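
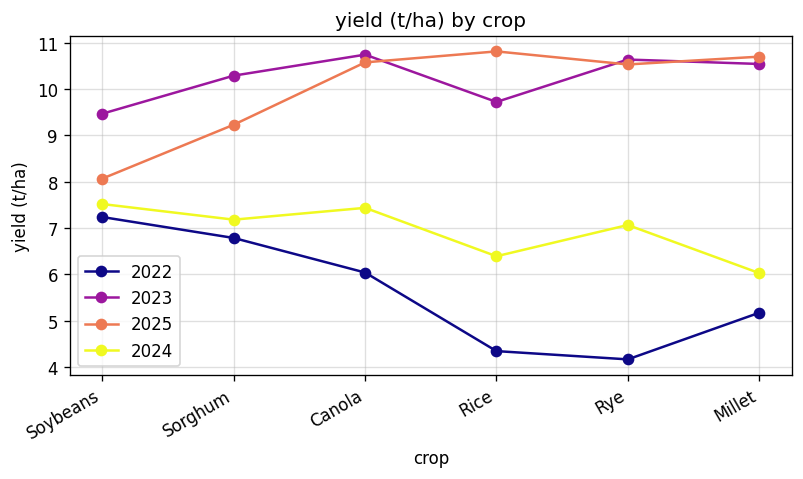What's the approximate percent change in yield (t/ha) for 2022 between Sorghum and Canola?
≈ -14.3%

Sorghum ≈ 7, Canola ≈ 6; (6 − 7) / 7 ≈ -14.3%.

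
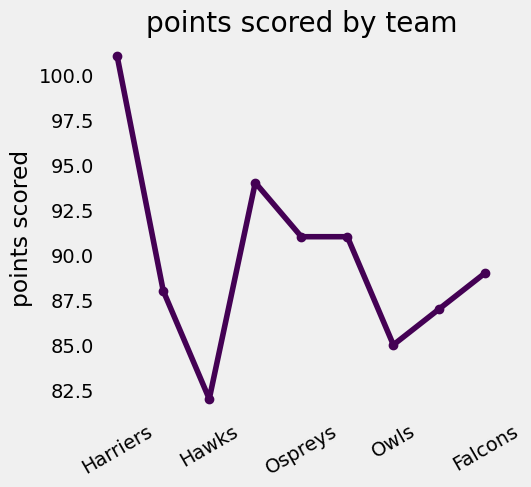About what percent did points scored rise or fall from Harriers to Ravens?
≈ -12%

Harriers ≈ 100, Ravens ≈ 88; (88 − 100) / 100 ≈ -12%.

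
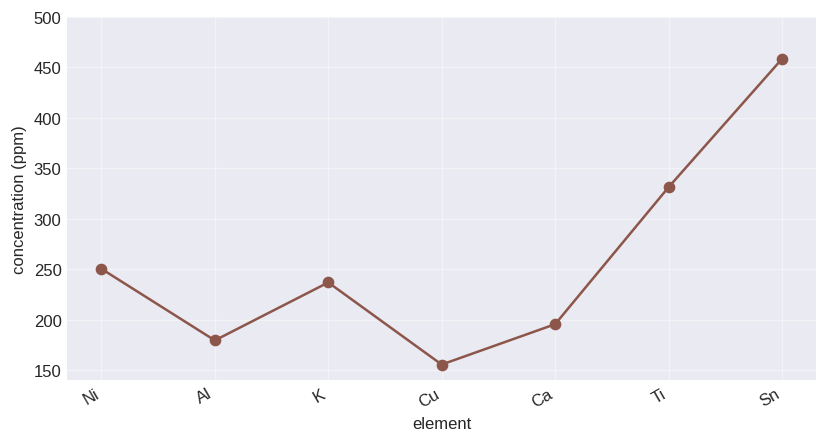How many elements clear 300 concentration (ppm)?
Above 300: Ti, Sn.

2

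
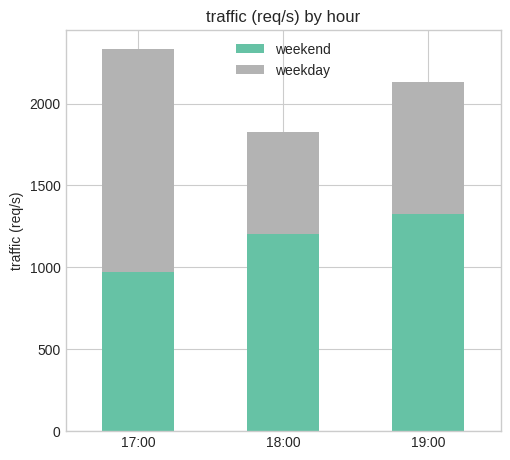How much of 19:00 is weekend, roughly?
≈ 1400

weekend top ≈ 1400, bottom ≈ 0; segment ≈ 1400.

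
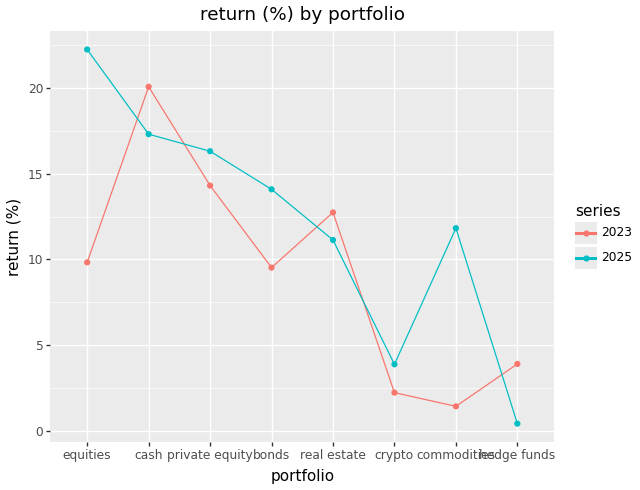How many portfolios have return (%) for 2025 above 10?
6

Above 10: equities, cash, private equity, bonds, real estate, commodities.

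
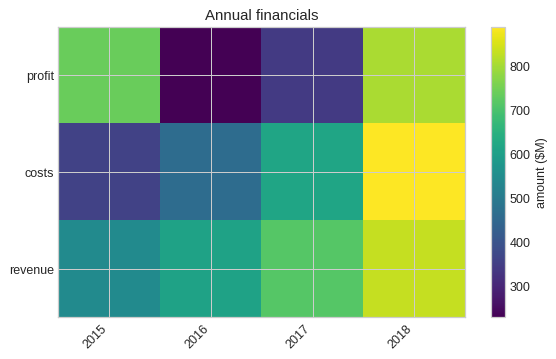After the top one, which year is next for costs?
2017

Top 3 for costs: 2018 ≈ 900, 2017 ≈ 600, 2016 ≈ 500.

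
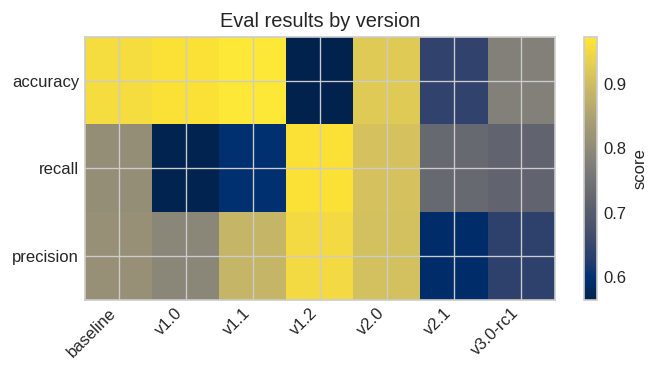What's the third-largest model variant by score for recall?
Top 4 for recall: v1.2 ≈ 0.95, v2.0 ≈ 0.90, baseline ≈ 0.80, v2.1 ≈ 0.75.

baseline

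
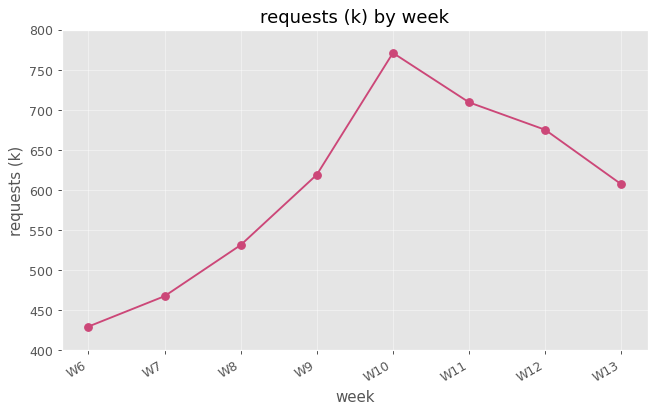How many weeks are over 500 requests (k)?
6

Above 500: W8, W9, W10, W11, W12, W13.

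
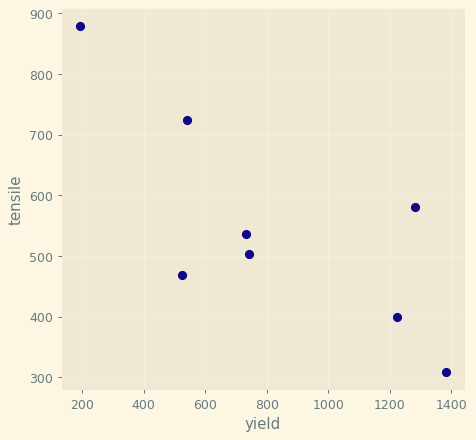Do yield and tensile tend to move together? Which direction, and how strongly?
negative, strong

Points are negatively correlated; strong (|r| ≈ 0.8).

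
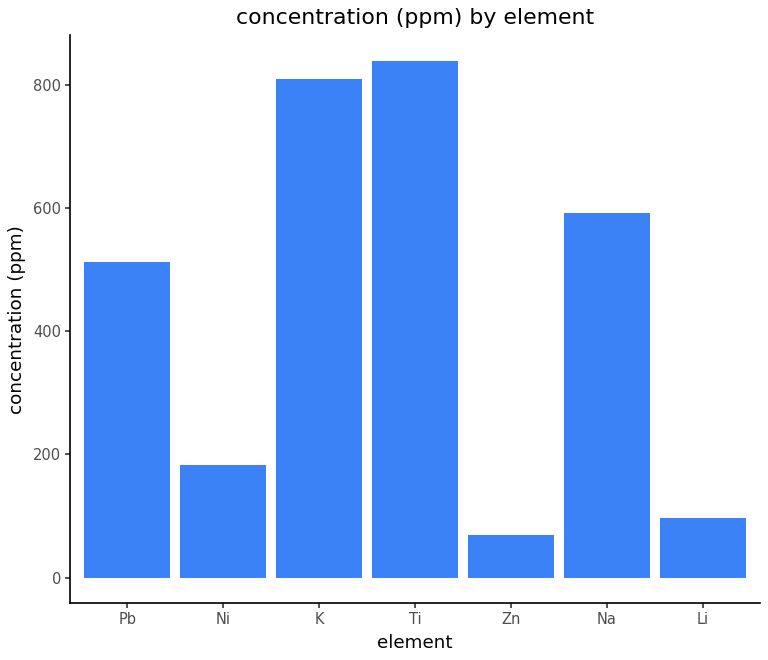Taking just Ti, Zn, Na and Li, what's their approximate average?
≈ 400

(800 + 100 + 600 + 100) / 4 ≈ 400.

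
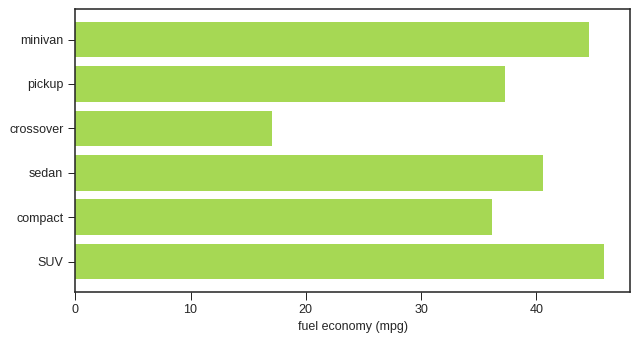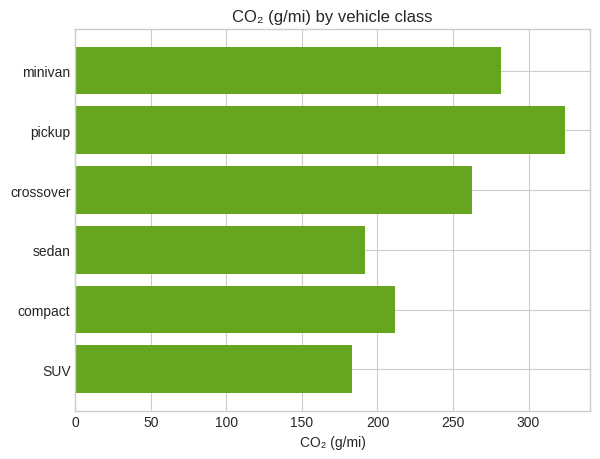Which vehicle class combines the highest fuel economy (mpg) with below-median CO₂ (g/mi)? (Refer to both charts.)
SUV

Chart 2 median CO₂ (g/mi) ≈ 250; below-median vehicle classes: sedan, compact, SUV. Among those, SUV has the highest fuel economy (mpg) (≈ 45).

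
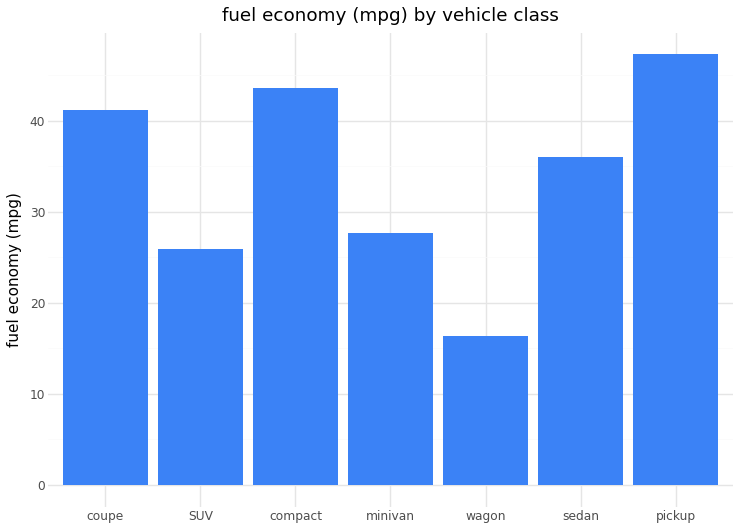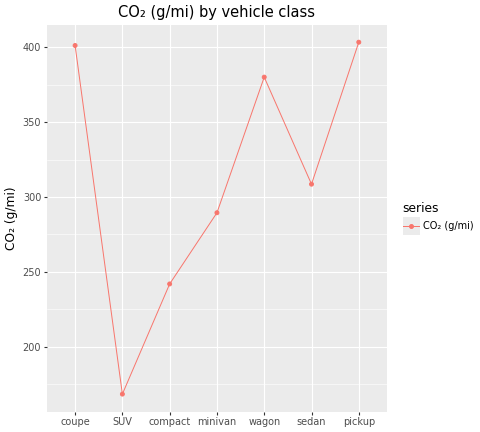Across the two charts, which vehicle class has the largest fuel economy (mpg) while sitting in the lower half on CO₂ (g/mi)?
Chart 2 median CO₂ (g/mi) ≈ 300; below-median vehicle classes: SUV, compact, minivan. Among those, compact has the highest fuel economy (mpg) (≈ 45).

compact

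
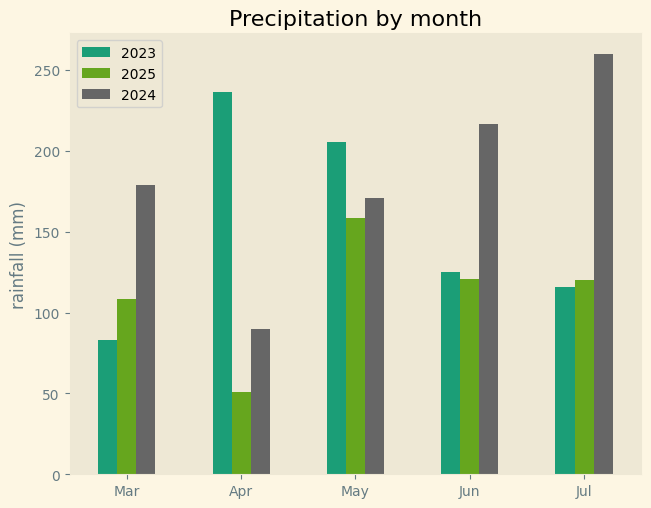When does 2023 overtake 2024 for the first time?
Mar: 2023 ≈ 75 vs 2024 ≈ 175 (not yet); Apr: 2023 ≈ 225 vs 2024 ≈ 100 (first crossover).

Apr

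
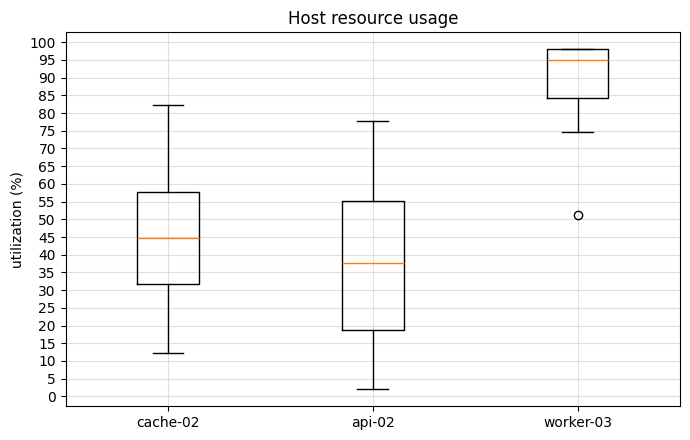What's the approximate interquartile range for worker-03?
≈ 15

Q3 ≈ 100, Q1 ≈ 85; IQR ≈ 15.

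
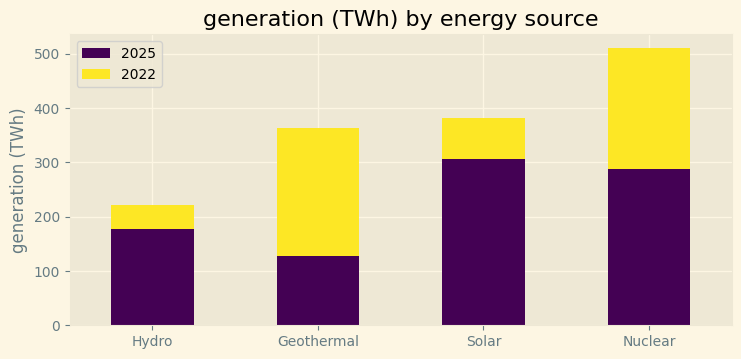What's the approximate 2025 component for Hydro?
2025 top ≈ 200, bottom ≈ 0; segment ≈ 200.

≈ 200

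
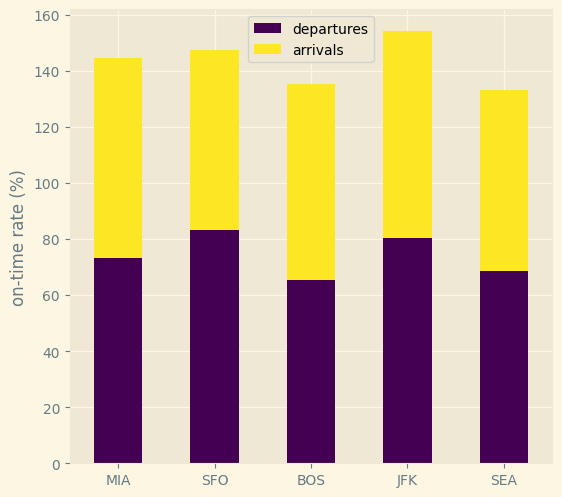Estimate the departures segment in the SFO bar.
≈ 80

departures top ≈ 80, bottom ≈ 0; segment ≈ 80.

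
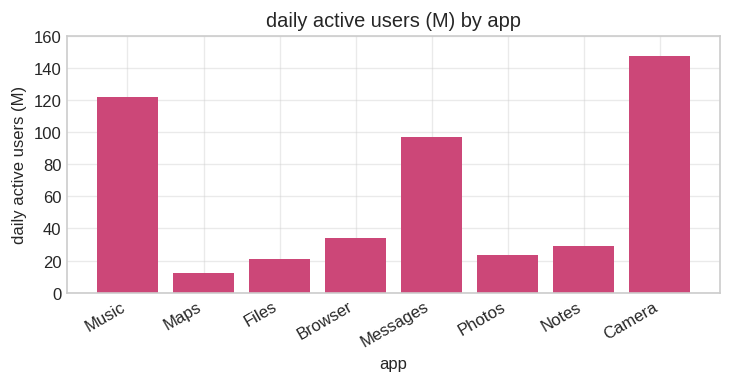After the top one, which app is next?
Music

Top 3: Camera ≈ 140, Music ≈ 120, Messages ≈ 100.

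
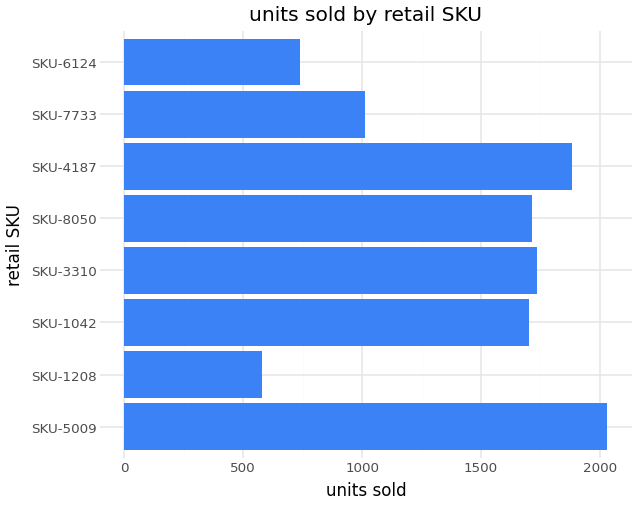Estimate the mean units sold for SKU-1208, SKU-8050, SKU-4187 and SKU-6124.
≈ 1250

(600 + 1800 + 1800 + 800) / 4 ≈ 1250.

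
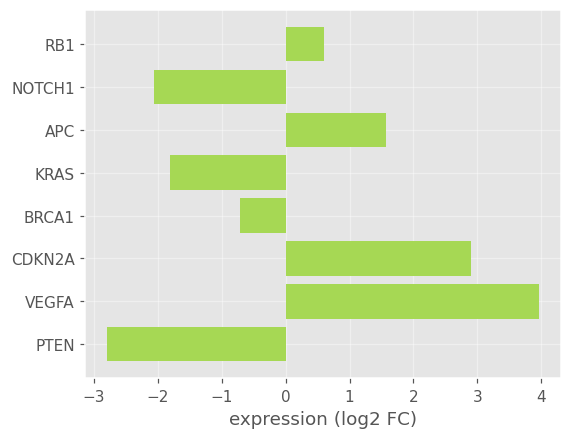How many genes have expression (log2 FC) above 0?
4

Above 0: RB1, APC, CDKN2A, VEGFA.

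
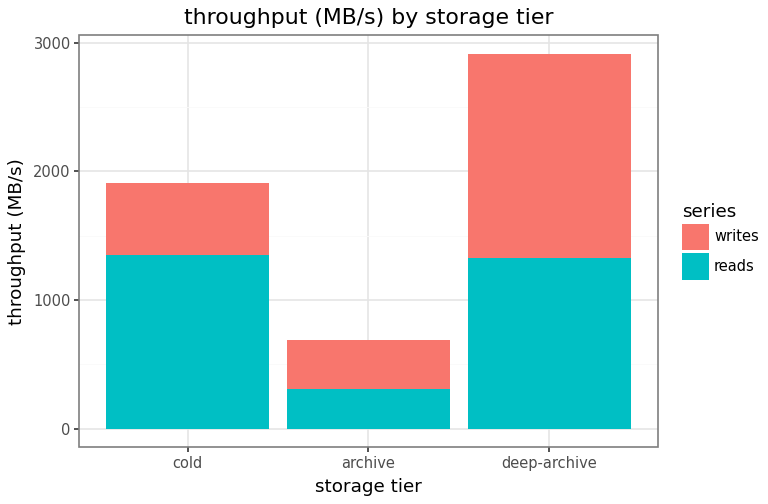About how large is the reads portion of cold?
≈ 1500

reads top ≈ 1500, bottom ≈ 0; segment ≈ 1500.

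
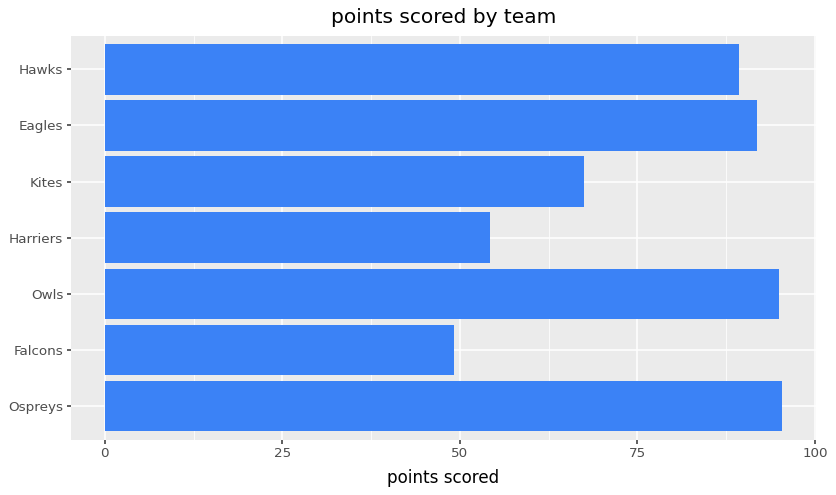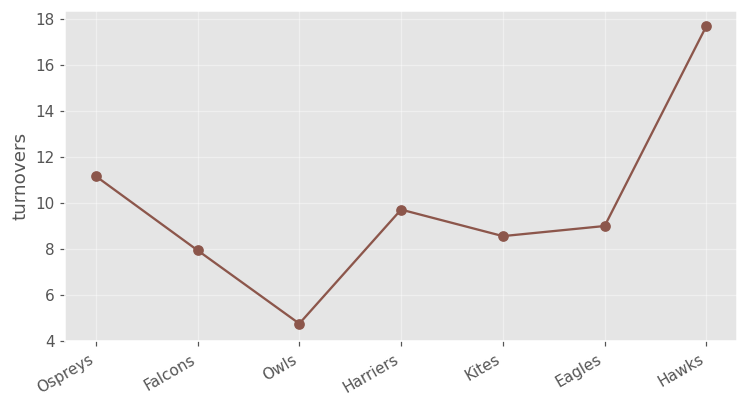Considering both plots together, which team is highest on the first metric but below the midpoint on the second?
Owls

Chart 2 median turnovers ≈ 10; below-median teams: Falcons, Owls, Kites. Among those, Owls has the highest points scored (≈ 90).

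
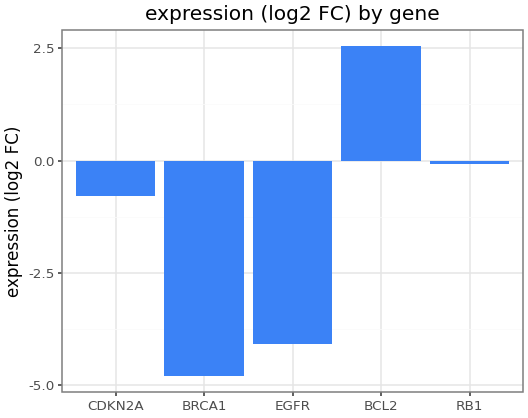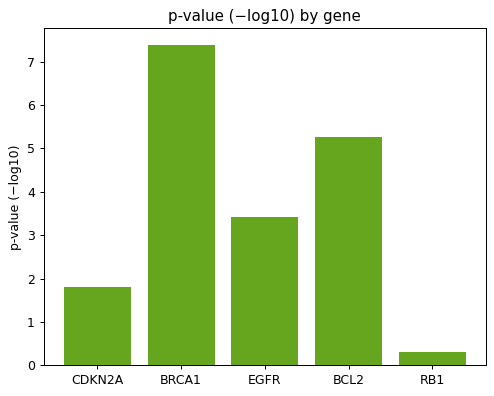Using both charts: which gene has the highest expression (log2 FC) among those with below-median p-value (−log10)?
RB1

Chart 2 median p-value (−log10) ≈ 3; below-median genes: CDKN2A, RB1. Among those, RB1 has the highest expression (log2 FC) (≈ 0).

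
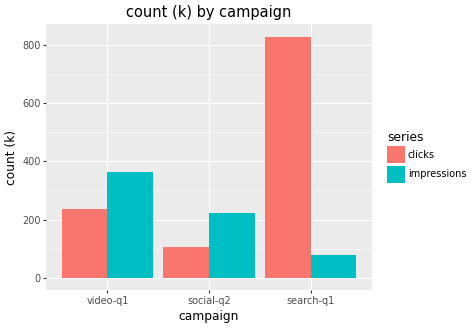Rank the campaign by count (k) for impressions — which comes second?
Top 3 for impressions: video-q1 ≈ 400, social-q2 ≈ 200, search-q1 ≈ 100.

social-q2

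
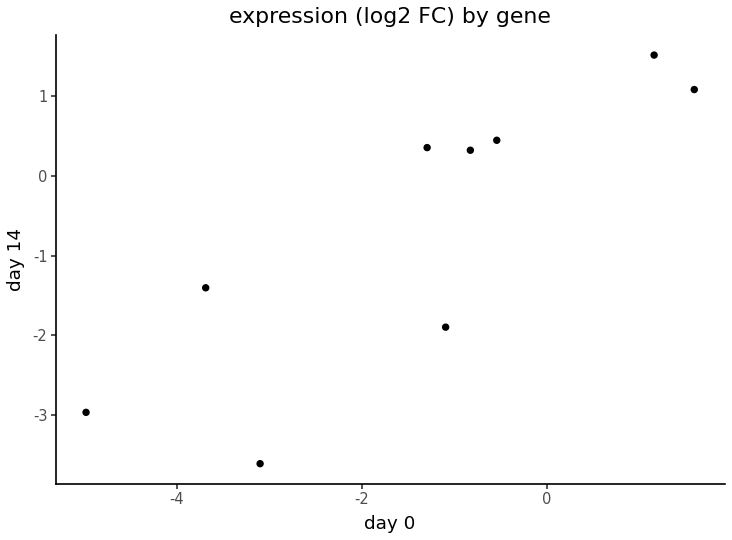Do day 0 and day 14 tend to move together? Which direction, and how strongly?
Points are positively correlated; strong (|r| ≈ 0.8).

positive, strong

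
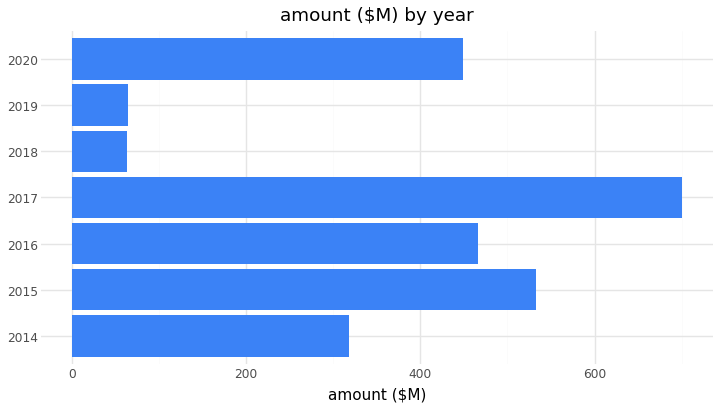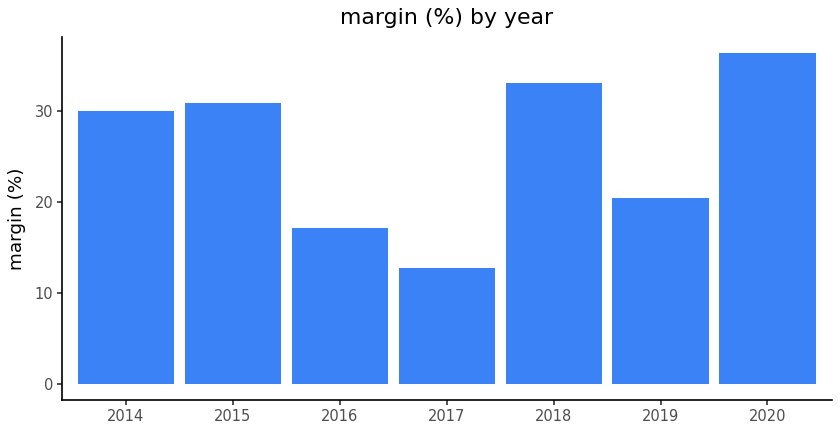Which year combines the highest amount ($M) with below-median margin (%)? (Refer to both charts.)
2017

Chart 2 median margin (%) ≈ 30; below-median years: 2016, 2017, 2019. Among those, 2017 has the highest amount ($M) (≈ 700).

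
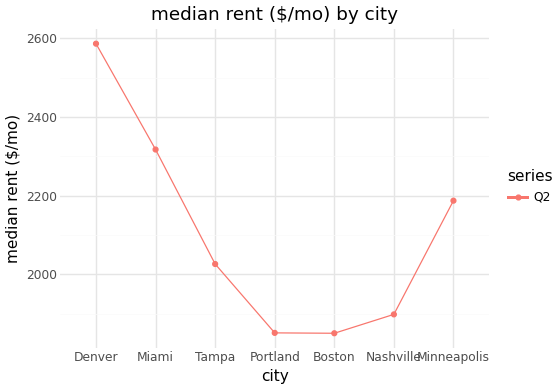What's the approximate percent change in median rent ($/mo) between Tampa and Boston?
Tampa ≈ 2000, Boston ≈ 1800; (1800 − 2000) / 2000 ≈ -10%.

≈ -10%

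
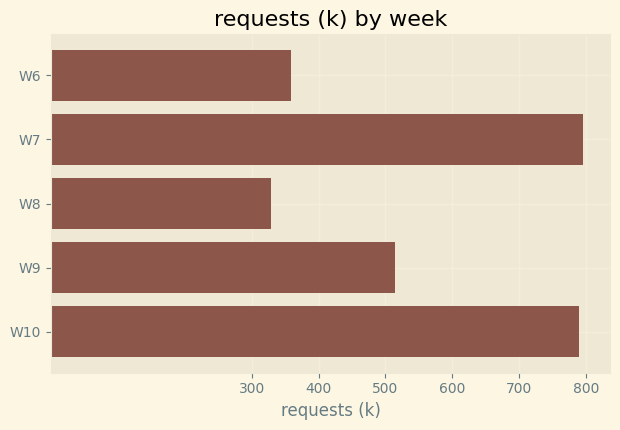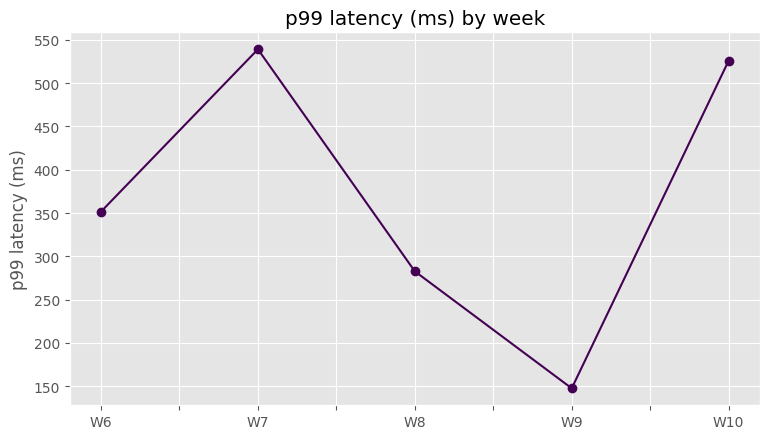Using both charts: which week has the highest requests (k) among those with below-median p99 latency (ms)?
Chart 2 median p99 latency (ms) ≈ 350; below-median weeks: W8, W9. Among those, W9 has the highest requests (k) (≈ 500).

W9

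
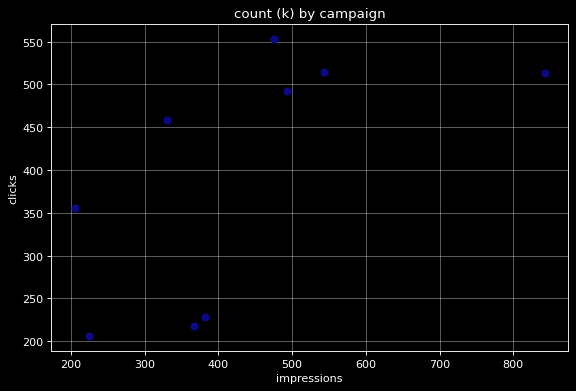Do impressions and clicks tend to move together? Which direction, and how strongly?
Points are positively correlated; moderate (|r| ≈ 0.6).

positive, moderate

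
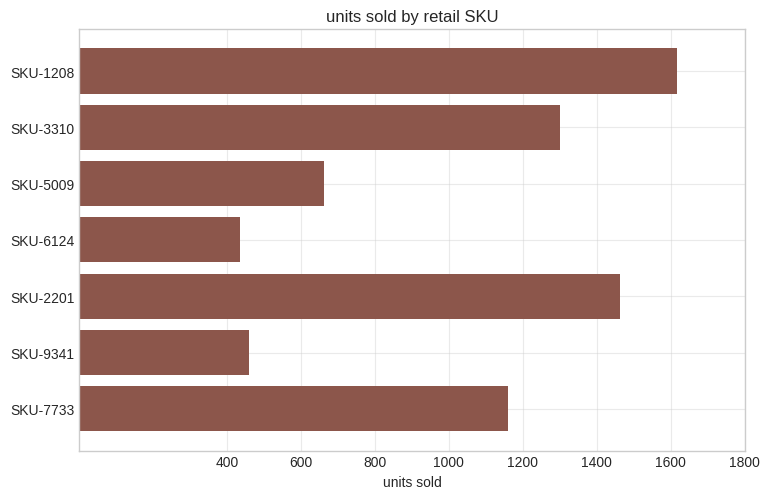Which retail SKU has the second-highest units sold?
SKU-2201

Top 3: SKU-1208 ≈ 1600, SKU-2201 ≈ 1400, SKU-3310 ≈ 1200.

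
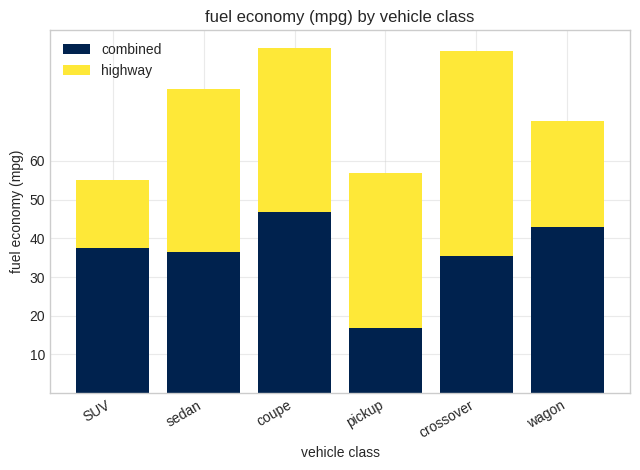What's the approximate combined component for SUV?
≈ 40

combined top ≈ 40, bottom ≈ 0; segment ≈ 40.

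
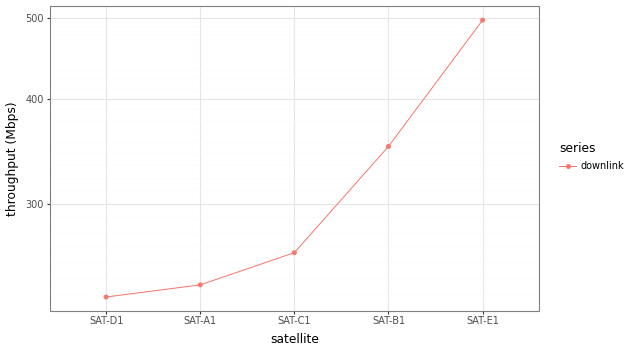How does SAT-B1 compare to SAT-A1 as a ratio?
≈ 1.4×

SAT-B1 ≈ 350, SAT-A1 ≈ 250; 350/250 ≈ 1.4.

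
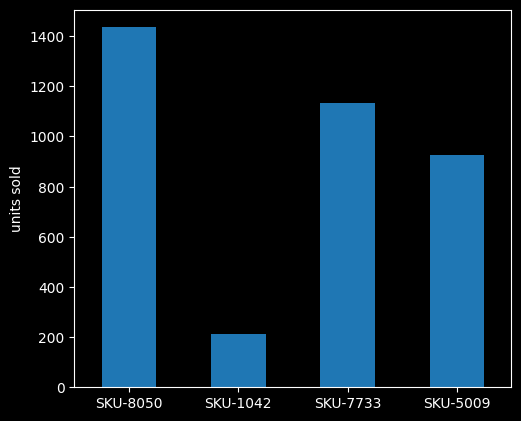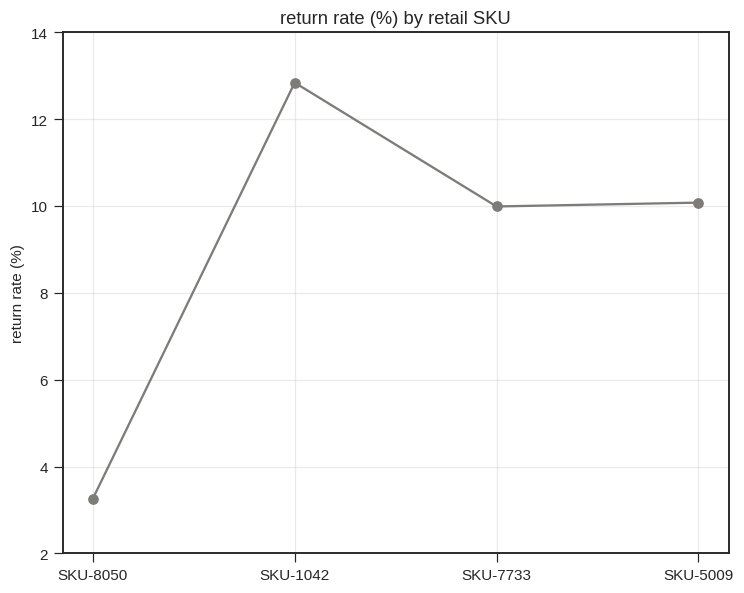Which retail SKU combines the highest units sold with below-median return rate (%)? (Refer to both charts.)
Chart 2 median return rate (%) ≈ 10; below-median retail SKUs: SKU-8050, SKU-7733. Among those, SKU-8050 has the highest units sold (≈ 1400).

SKU-8050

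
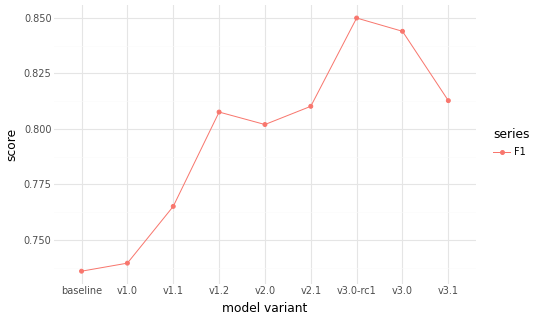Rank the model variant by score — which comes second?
v3.0

Top 3: v3.0-rc1 ≈ 0.85, v3.0 ≈ 0.84, v3.1 ≈ 0.81.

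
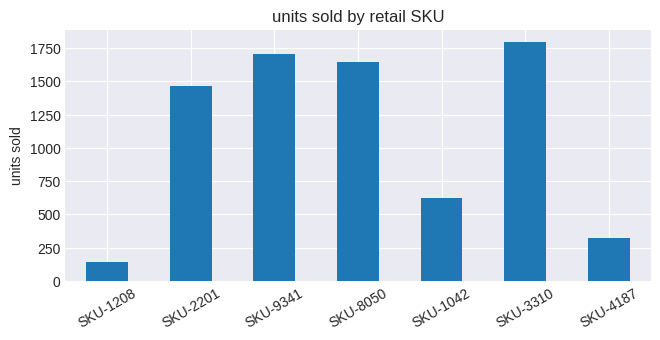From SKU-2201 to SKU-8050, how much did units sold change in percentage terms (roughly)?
≈ +14.3%

SKU-2201 ≈ 1400, SKU-8050 ≈ 1600; (1600 − 1400) / 1400 ≈ +14.3%.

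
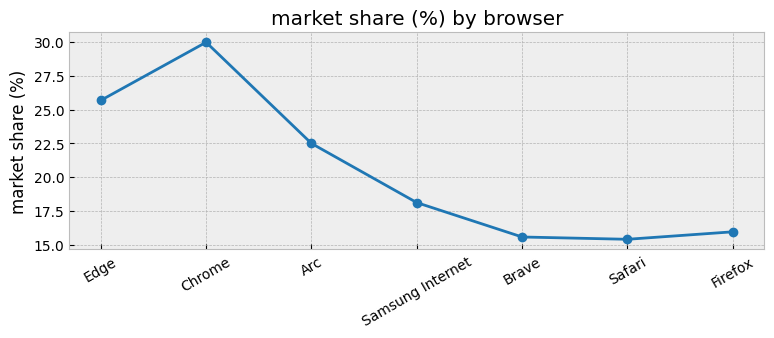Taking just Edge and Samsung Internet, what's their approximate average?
(26 + 18) / 2 ≈ 22.

≈ 22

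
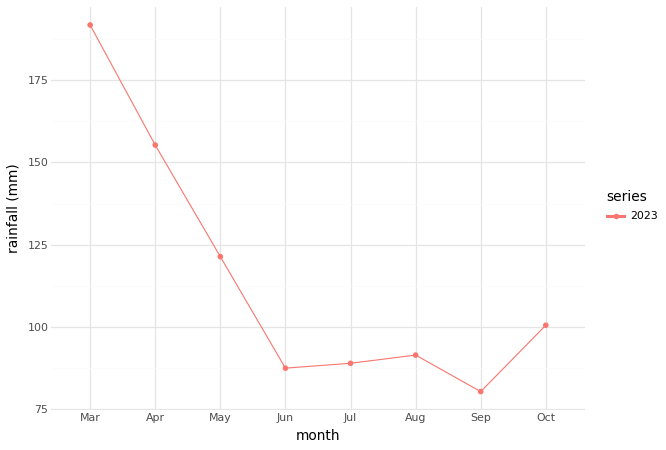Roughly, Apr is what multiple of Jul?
≈ 1.78×

Apr ≈ 160, Jul ≈ 90; 160/90 ≈ 1.78.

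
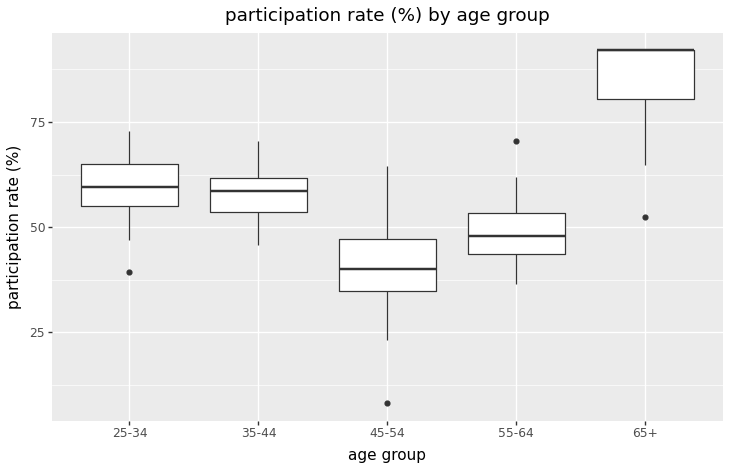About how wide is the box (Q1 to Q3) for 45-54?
Q3 ≈ 45, Q1 ≈ 35; IQR ≈ 10.

≈ 10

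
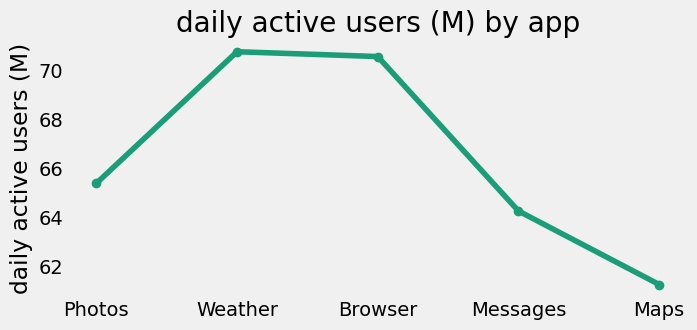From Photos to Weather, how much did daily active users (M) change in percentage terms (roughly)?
≈ +9.2%

Photos ≈ 65, Weather ≈ 71; (71 − 65) / 65 ≈ +9.2%.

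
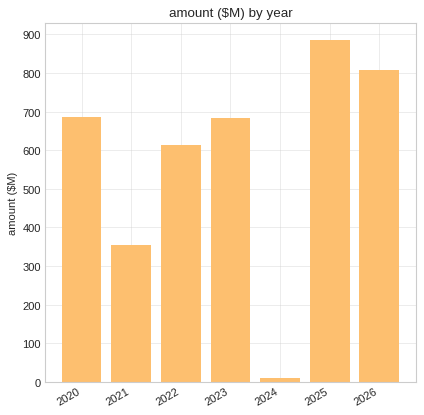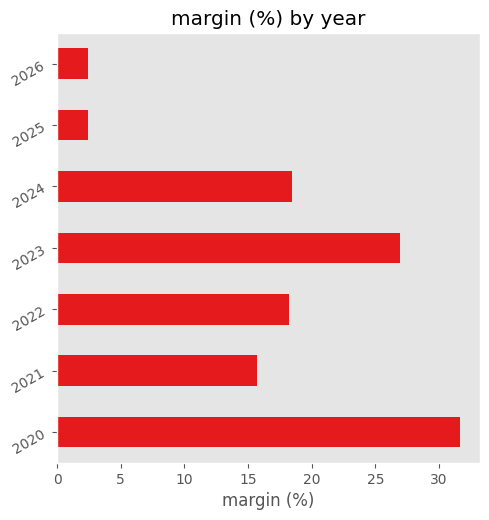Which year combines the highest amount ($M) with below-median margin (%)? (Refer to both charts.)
2025

Chart 2 median margin (%) ≈ 20; below-median years: 2021, 2025, 2026. Among those, 2025 has the highest amount ($M) (≈ 900).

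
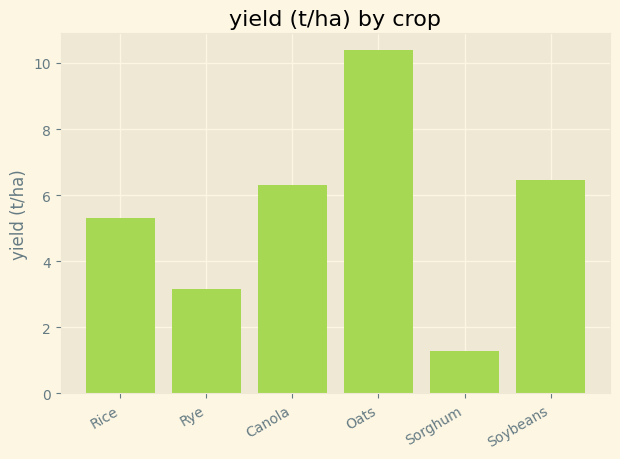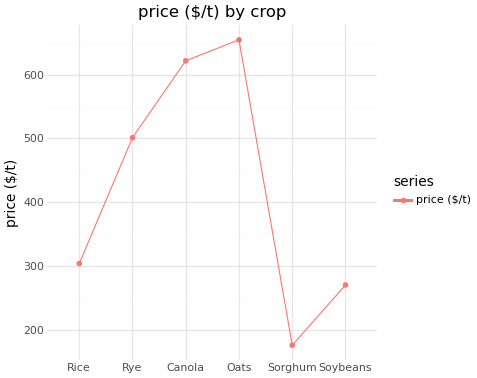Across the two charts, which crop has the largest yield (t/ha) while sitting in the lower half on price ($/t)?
Soybeans

Chart 2 median price ($/t) ≈ 400; below-median crops: Rice, Sorghum, Soybeans. Among those, Soybeans has the highest yield (t/ha) (≈ 6).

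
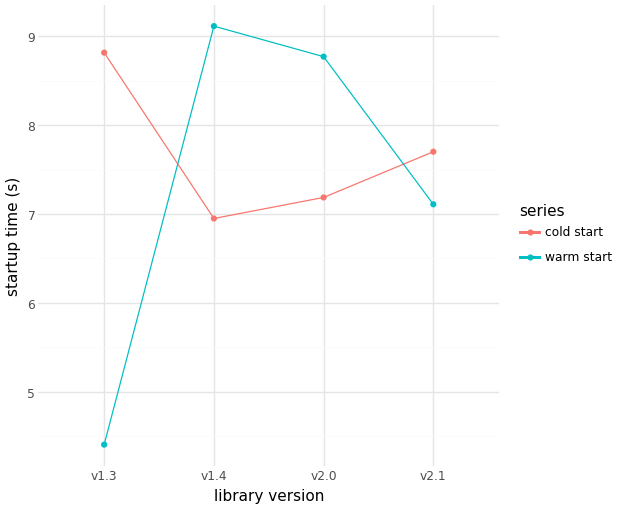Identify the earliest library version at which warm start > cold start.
v1.4

v1.3: warm start ≈ 4.5 vs cold start ≈ 9.0 (not yet); v1.4: warm start ≈ 9.0 vs cold start ≈ 7.0 (first crossover).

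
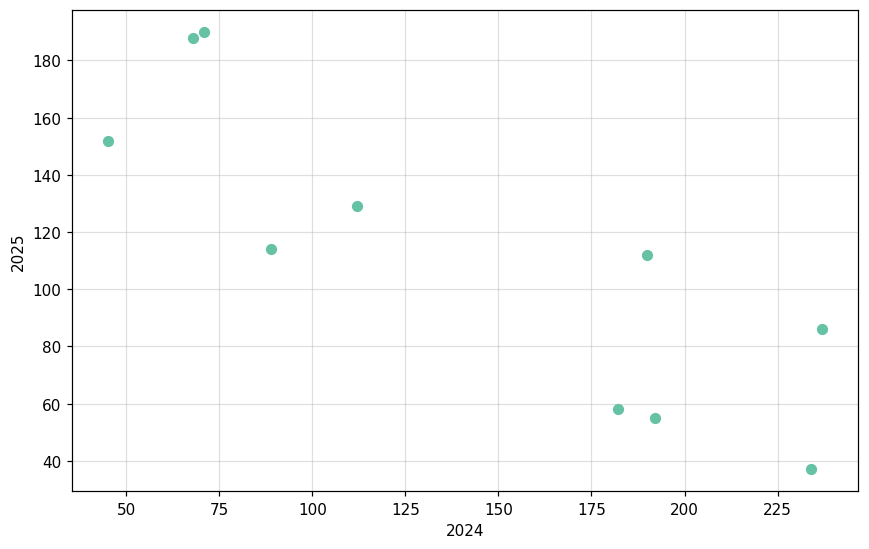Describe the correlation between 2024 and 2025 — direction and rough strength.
negative, strong

Points are negatively correlated; strong (|r| ≈ 0.9).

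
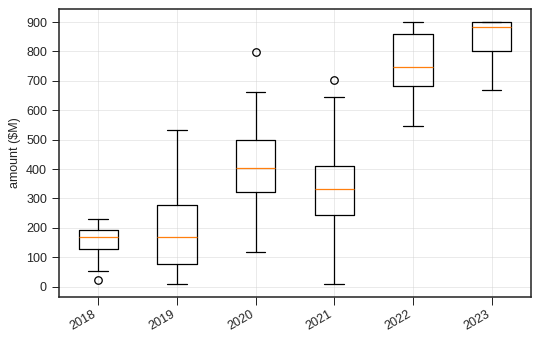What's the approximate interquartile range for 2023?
≈ 100

Q3 ≈ 900, Q1 ≈ 800; IQR ≈ 100.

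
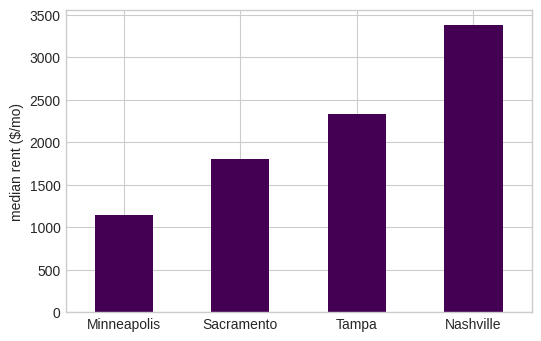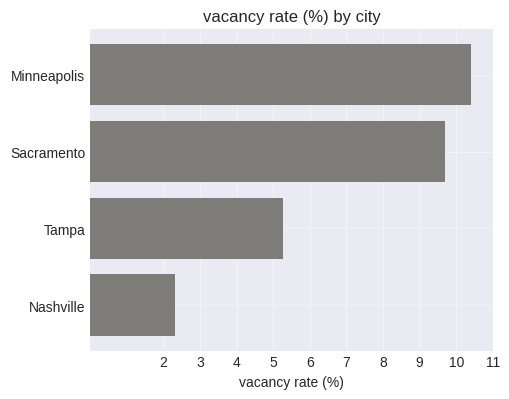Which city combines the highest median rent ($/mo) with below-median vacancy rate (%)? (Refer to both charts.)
Nashville

Chart 2 median vacancy rate (%) ≈ 7; below-median cities: Tampa, Nashville. Among those, Nashville has the highest median rent ($/mo) (≈ 3500).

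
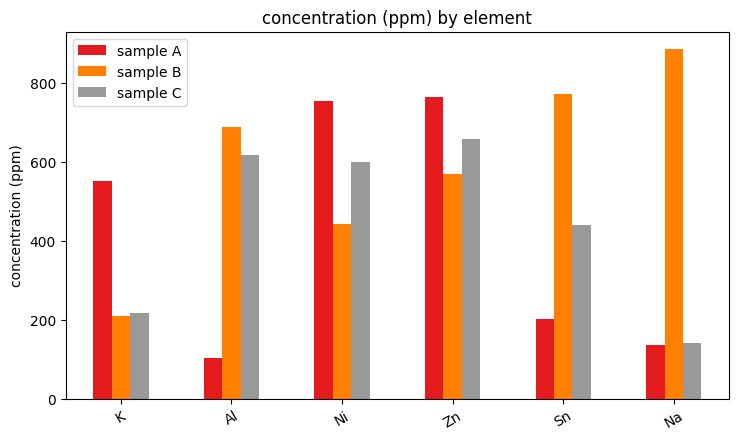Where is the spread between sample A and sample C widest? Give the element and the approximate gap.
Al, ≈ 500 ppm

Al: sample A ≈ 100, sample C ≈ 600 → gap ≈ 500. Next-largest (K) is only ≈ 400.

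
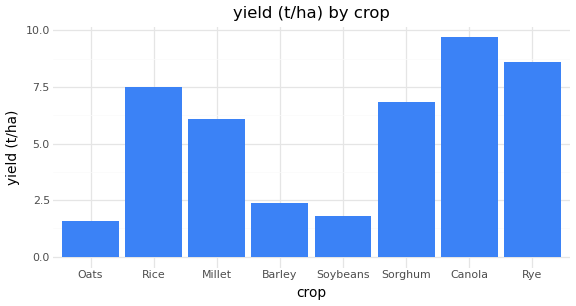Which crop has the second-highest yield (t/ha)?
Top 3: Canola ≈ 10, Rye ≈ 9, Rice ≈ 7.

Rye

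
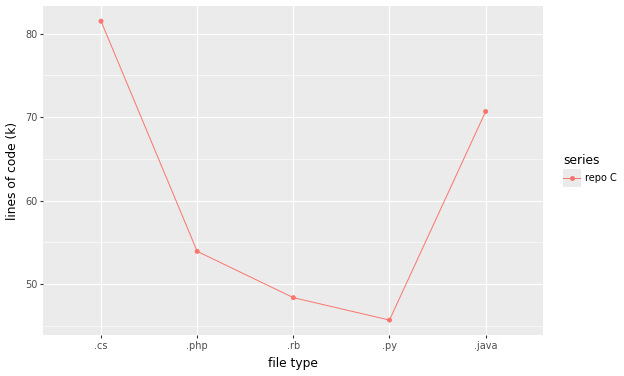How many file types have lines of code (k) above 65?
2

Above 65: .cs, .java.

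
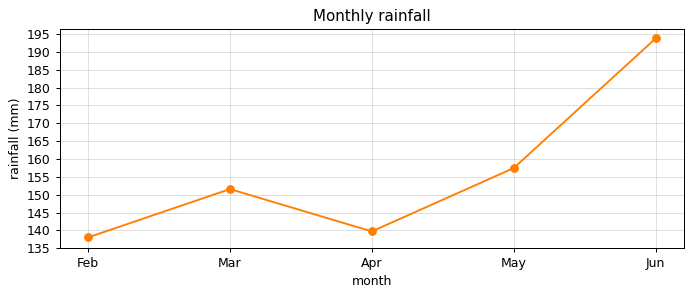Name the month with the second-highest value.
May

Top 3: Jun ≈ 195, May ≈ 155, Mar ≈ 150.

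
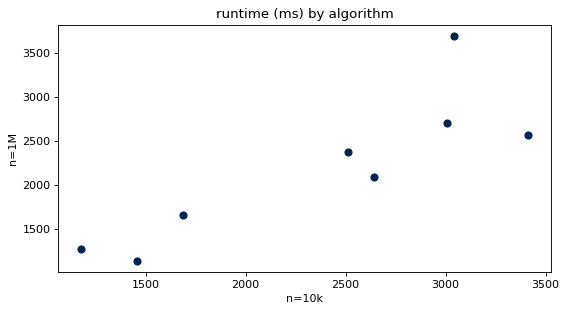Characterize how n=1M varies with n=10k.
Points are positively correlated; strong (|r| ≈ 0.9).

positive, strong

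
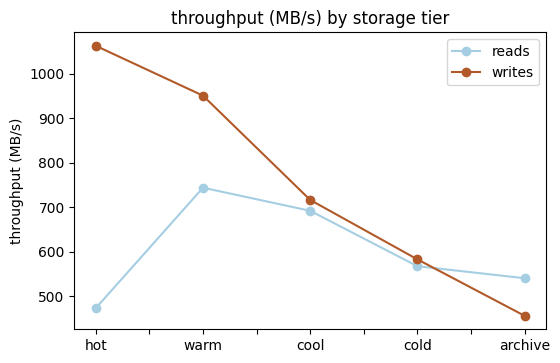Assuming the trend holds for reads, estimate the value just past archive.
Last three: 700, 600, 500 → slope ≈ -100/step → next ≈ 400.

≈ 400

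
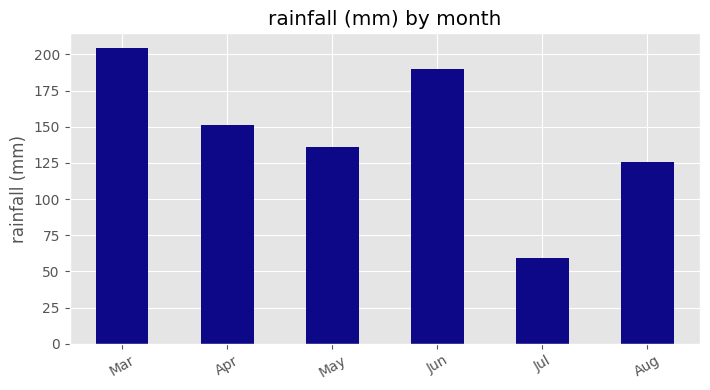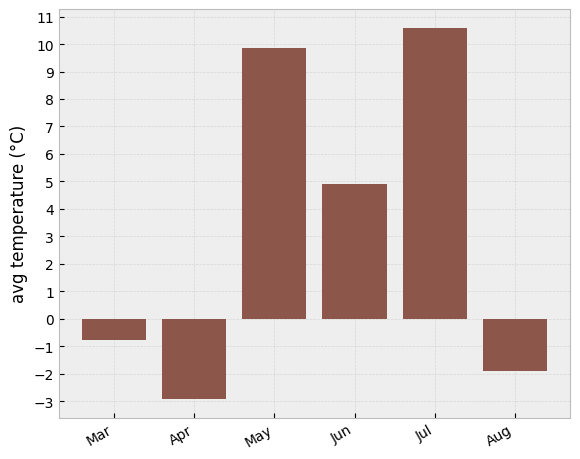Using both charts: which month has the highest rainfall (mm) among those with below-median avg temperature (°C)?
Chart 2 median avg temperature (°C) ≈ 2; below-median months: Mar, Apr, Aug. Among those, Mar has the highest rainfall (mm) (≈ 200).

Mar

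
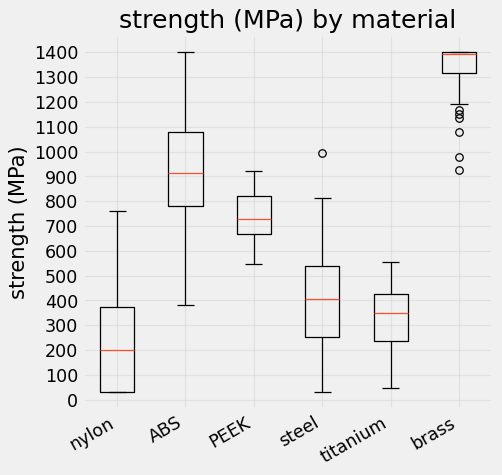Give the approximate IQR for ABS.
Q3 ≈ 1100, Q1 ≈ 800; IQR ≈ 300.

≈ 300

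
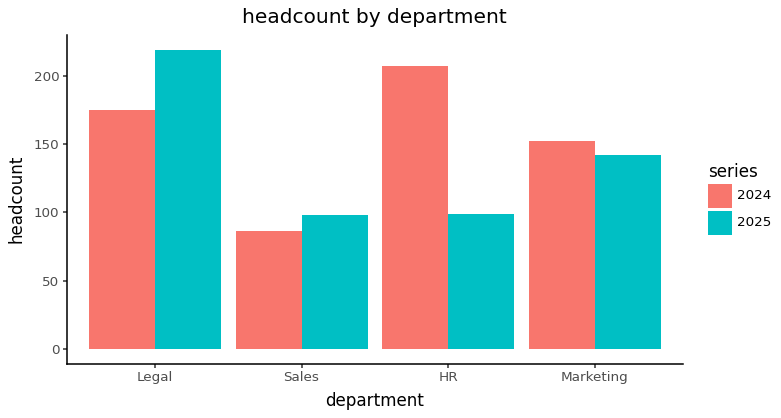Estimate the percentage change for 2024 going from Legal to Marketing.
Legal ≈ 180, Marketing ≈ 160; (160 − 180) / 180 ≈ -11.1%.

≈ -11.1%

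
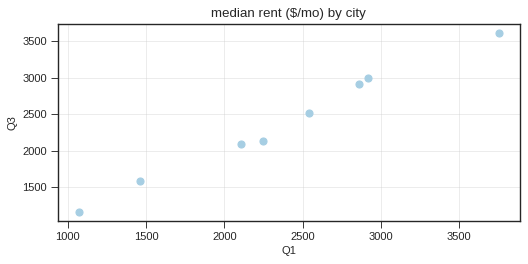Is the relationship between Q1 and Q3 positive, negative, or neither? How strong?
Points are positively correlated; strong (|r| ≈ 1.0).

positive, strong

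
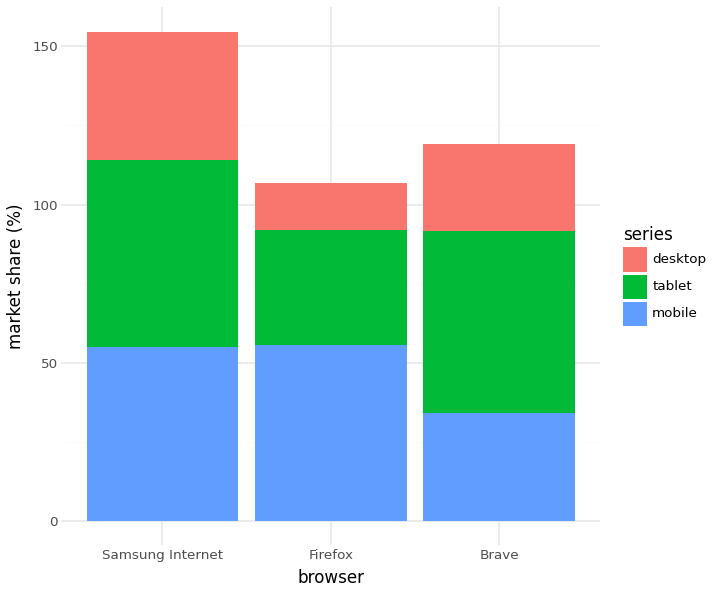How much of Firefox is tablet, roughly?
tablet top ≈ 100, bottom ≈ 60; segment ≈ 40.

≈ 40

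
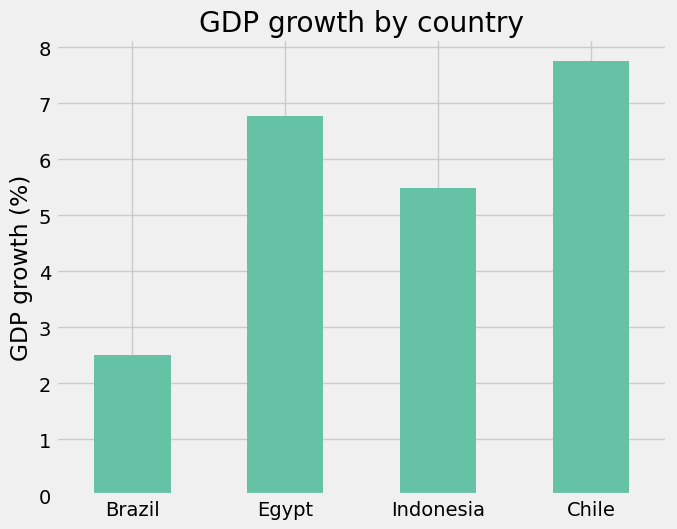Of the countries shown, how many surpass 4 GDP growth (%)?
Above 4: Egypt, Indonesia, Chile.

3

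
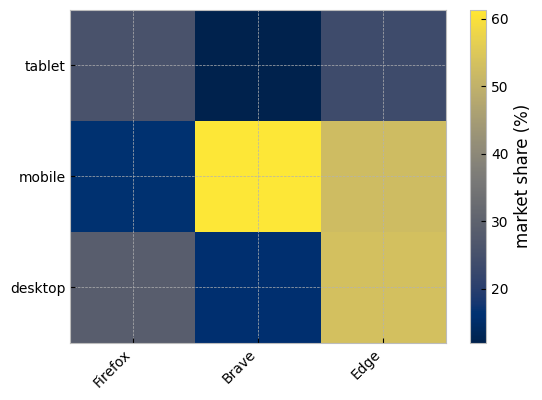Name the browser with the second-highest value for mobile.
Edge

Top 3 for mobile: Brave ≈ 60, Edge ≈ 50, Firefox ≈ 15.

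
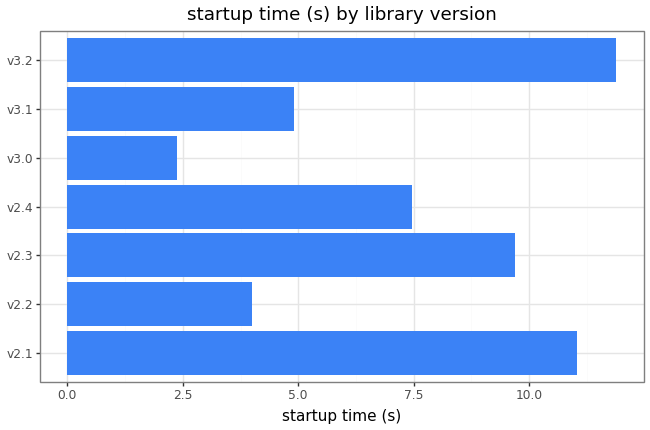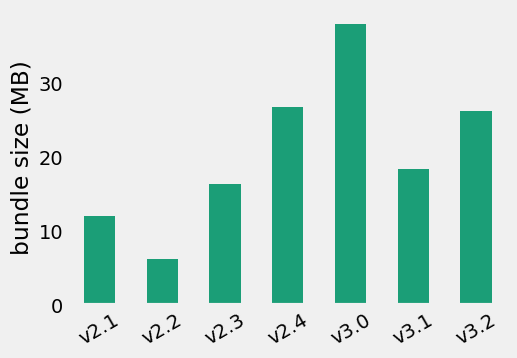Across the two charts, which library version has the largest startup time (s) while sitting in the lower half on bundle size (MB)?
Chart 2 median bundle size (MB) ≈ 20; below-median library versions: v2.1, v2.2, v2.3. Among those, v2.1 has the highest startup time (s) (≈ 12).

v2.1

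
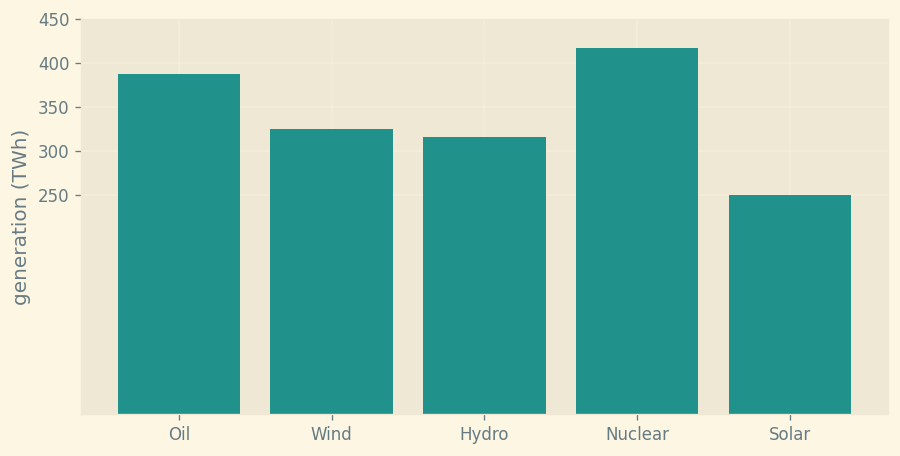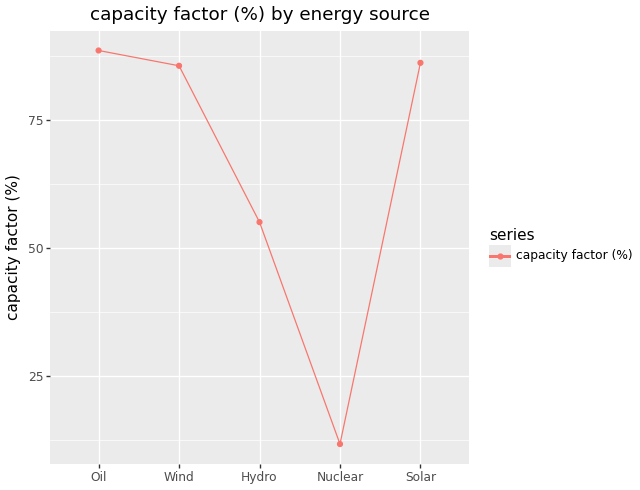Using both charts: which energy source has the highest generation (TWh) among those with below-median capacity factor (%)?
Chart 2 median capacity factor (%) ≈ 90; below-median energy sources: Hydro, Nuclear. Among those, Nuclear has the highest generation (TWh) (≈ 400).

Nuclear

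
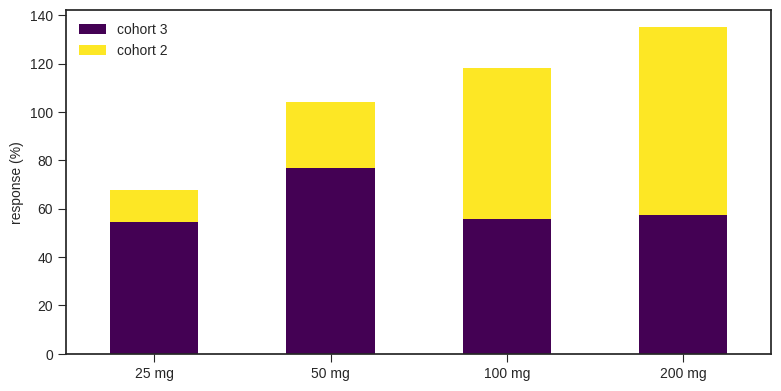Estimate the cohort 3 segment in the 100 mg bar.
cohort 3 top ≈ 60, bottom ≈ 0; segment ≈ 60.

≈ 60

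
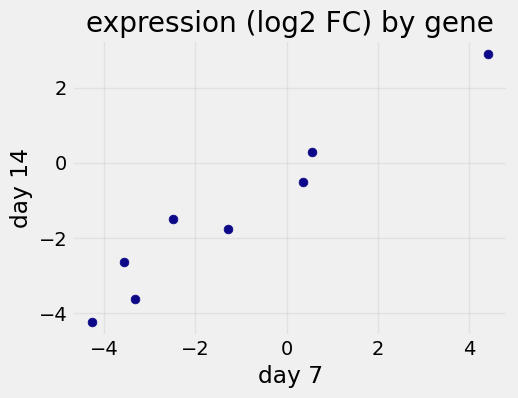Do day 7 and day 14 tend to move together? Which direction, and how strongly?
Points are positively correlated; strong (|r| ≈ 1.0).

positive, strong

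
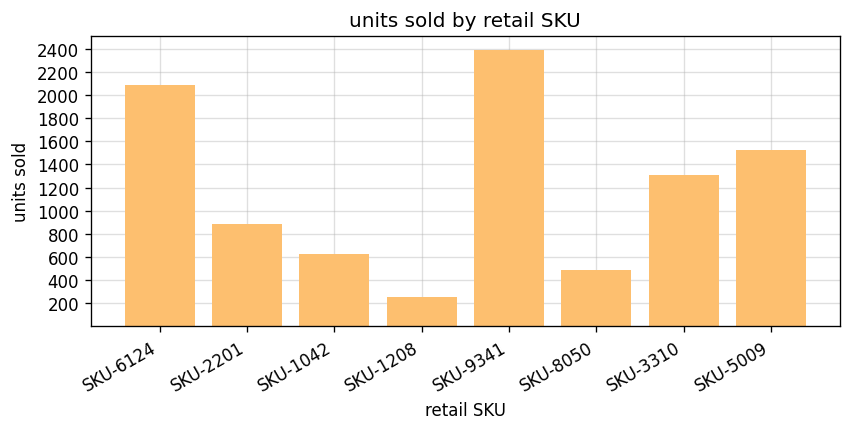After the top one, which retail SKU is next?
SKU-6124

Top 3: SKU-9341 ≈ 2400, SKU-6124 ≈ 2000, SKU-5009 ≈ 1600.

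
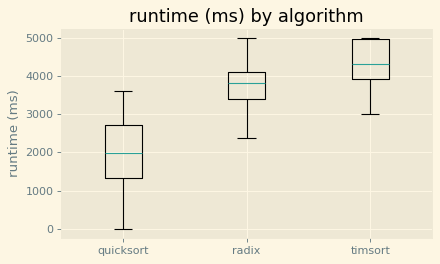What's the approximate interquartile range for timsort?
Q3 ≈ 5000, Q1 ≈ 4000; IQR ≈ 1000.

≈ 1000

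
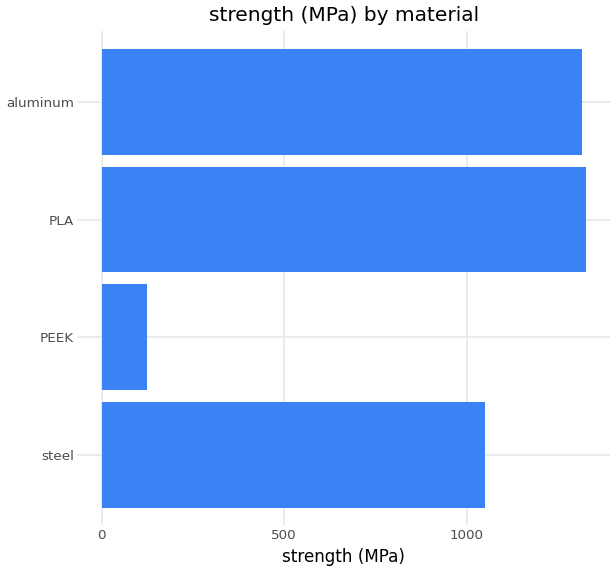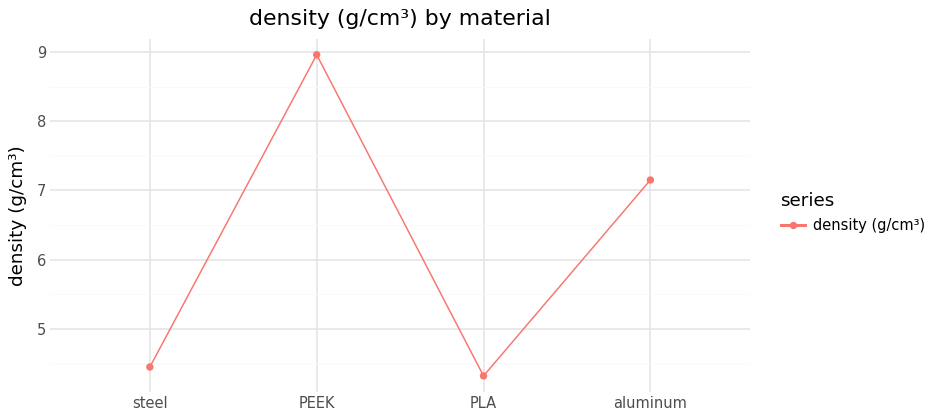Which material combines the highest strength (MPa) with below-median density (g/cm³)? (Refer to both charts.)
Chart 2 median density (g/cm³) ≈ 6; below-median materials: steel, PLA. Among those, PLA has the highest strength (MPa) (≈ 1400).

PLA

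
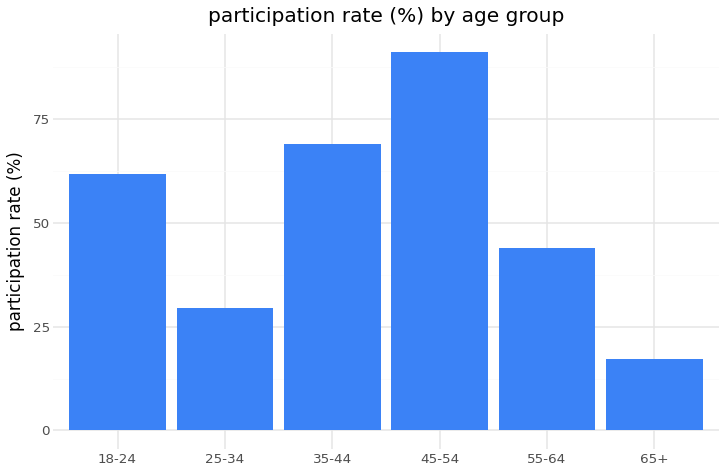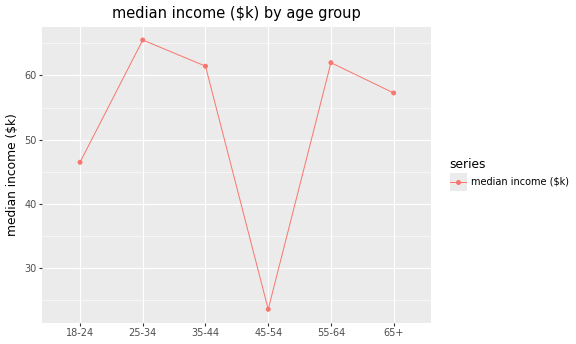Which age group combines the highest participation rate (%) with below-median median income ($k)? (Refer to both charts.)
45-54

Chart 2 median median income ($k) ≈ 60; below-median age groups: 18-24, 45-54, 65+. Among those, 45-54 has the highest participation rate (%) (≈ 90).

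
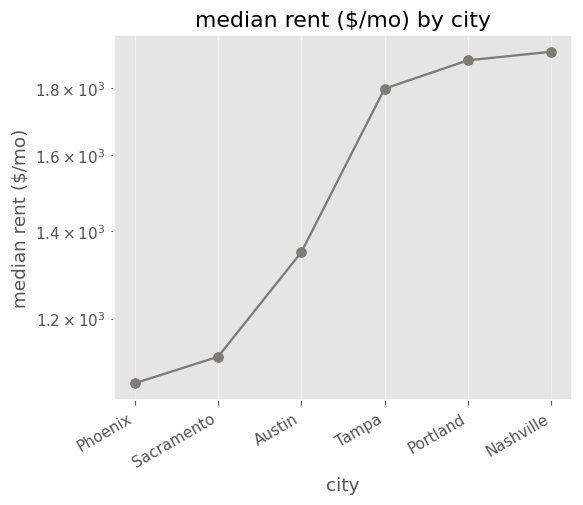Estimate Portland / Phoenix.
Portland ≈ 1900, Phoenix ≈ 1100; 1900/1100 ≈ 1.73.

≈ 1.73×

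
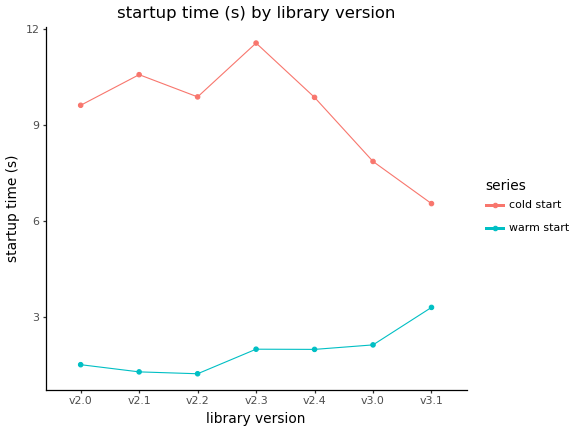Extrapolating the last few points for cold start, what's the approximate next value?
≈ 5.5

Last three: 10, 8, 7 → slope ≈ -1.5/step → next ≈ 5.5.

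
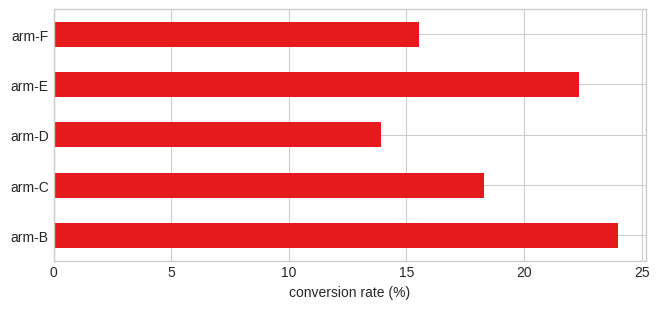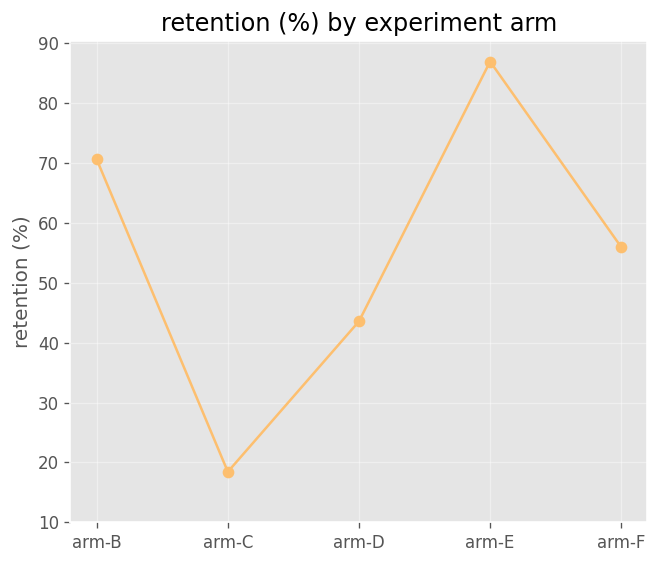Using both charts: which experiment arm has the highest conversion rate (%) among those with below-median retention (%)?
Chart 2 median retention (%) ≈ 60; below-median experiment arms: arm-C, arm-D. Among those, arm-C has the highest conversion rate (%) (≈ 20).

arm-C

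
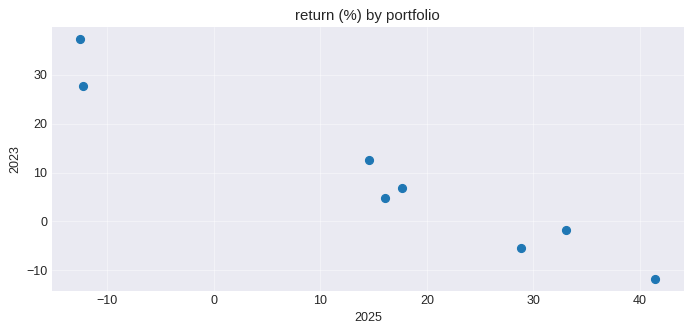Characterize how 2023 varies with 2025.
Points are negatively correlated; strong (|r| ≈ 1.0).

negative, strong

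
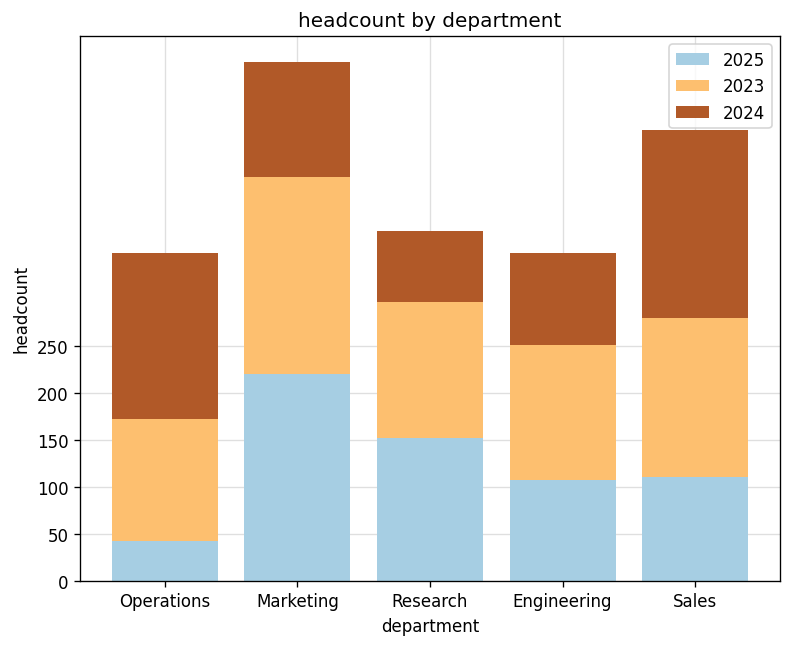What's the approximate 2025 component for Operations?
≈ 50

2025 top ≈ 50, bottom ≈ 0; segment ≈ 50.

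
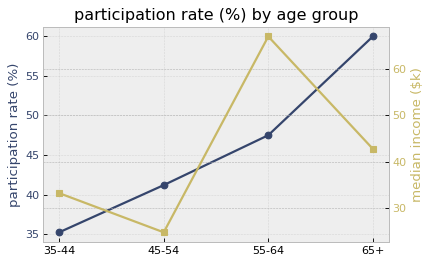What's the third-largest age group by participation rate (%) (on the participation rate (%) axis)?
45-54

Top 4 (on the participation rate (%) axis): 65+ ≈ 60, 55-64 ≈ 45, 45-54 ≈ 40, 35-44 ≈ 35.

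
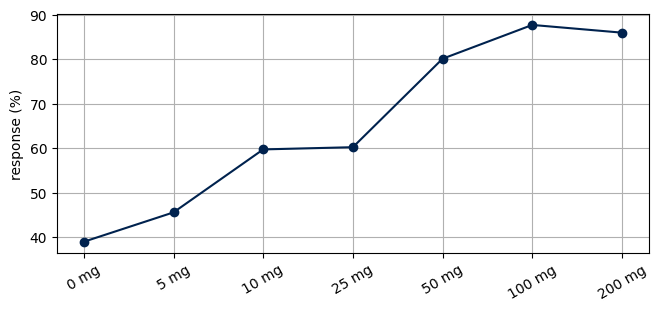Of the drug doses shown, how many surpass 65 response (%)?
3

Above 65: 50 mg, 100 mg, 200 mg.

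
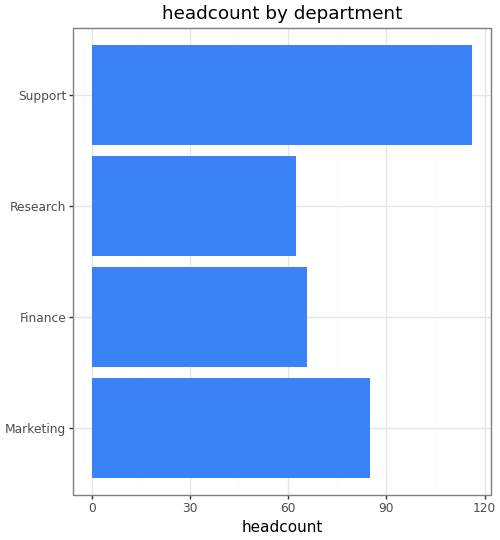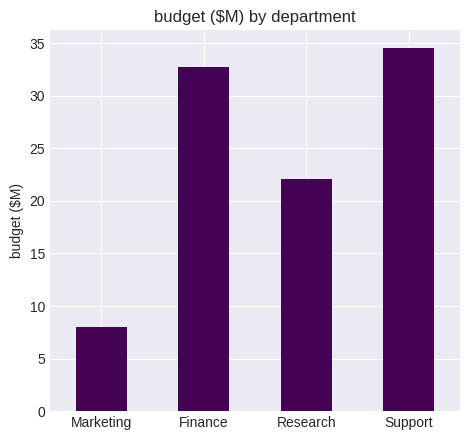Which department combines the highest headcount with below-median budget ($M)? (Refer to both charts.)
Marketing

Chart 2 median budget ($M) ≈ 25; below-median departments: Marketing, Research. Among those, Marketing has the highest headcount (≈ 80).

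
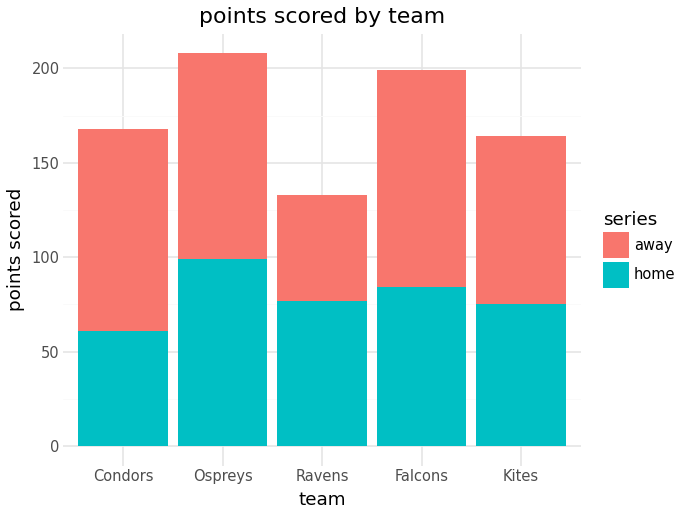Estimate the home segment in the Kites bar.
≈ 80

home top ≈ 80, bottom ≈ 0; segment ≈ 80.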